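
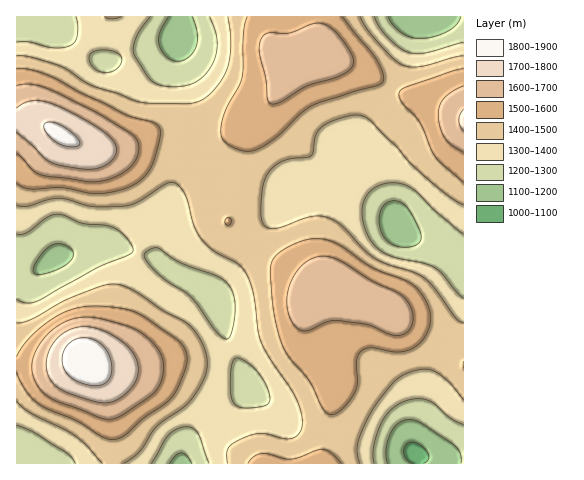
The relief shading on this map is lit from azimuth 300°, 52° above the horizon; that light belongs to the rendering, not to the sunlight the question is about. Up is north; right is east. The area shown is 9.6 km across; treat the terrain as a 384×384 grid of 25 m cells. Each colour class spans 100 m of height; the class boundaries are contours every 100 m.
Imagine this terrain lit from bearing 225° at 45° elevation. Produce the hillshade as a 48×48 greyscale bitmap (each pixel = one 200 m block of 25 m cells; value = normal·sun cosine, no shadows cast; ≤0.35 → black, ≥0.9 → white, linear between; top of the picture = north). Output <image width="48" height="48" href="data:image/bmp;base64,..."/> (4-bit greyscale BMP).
<image width="48" height="48" href="data:image/bmp;base64,Qk32BAAAAAAAAHYAAAAoAAAAMAAAADAAAAABAAQAAAAAAIAEAAATCwAAEwsAABAAAAAAAAAAAAAAABEREQAiIiIAMzMzAERERABVVVUAZmZmAHd3dwCIiIgAmZmZAKqqqgC7u7sAzMzMAN3d3QDu7u4A////AMu7zd7dy6mIm97ty6l2Znd2VVVEV5q83My8ze7ty6mHi97cuphlVoiHdmVVaKvN3czN3u7ty5iIm93LmYdlZ5mZiHZVeb3u3d3u7v/typmIq926iIdmeau6mYdmis7u3e7v///typmZq8upiId3m8zLqYd3m97t3e/////tyqqqqqqpiIiJrN3LqZiIm83d3f/////tuqqqmZmZiImbze3LqZiJq8zM3v////7cqpmZiImYiJm83u3LqZiJq7zN3v///u3LmZmId4iIiJvN7u27qYiJqrzN7u7u7ty5iIh3d4h3eaze7ty6qYiJq7zN3d3d3cuXd3d2d3dmib3u7ty6mIiau7vMzMvMzLl2VmZmZmZWis3u7cuqmZq8zLu7u6qqqpdURVVVVlVGi83e3cuqqqvN3LqqqamZh2QzNEREVURGm83d3cuqq7zd25iJmZh3ZUIiNEQ0RURXm8zd7curvMzdyod4h3d2VDIiNEQ0RVVYrMzd7su7zMzMqHZmdmZ2ZUNEVVREVlZ5vM3d7cu7zLu6l1VVVWZ3ZlVmZlRFZ3eKzN3d3Mu7u6mYdURERGeId2d3dlVWeIibzd3dzLqqqYd2VDMzRIiId3d3dmZ4iZq83d3cy6qph2VDMiIzRZmYiIiHd3eJmqvN3d3MuqmYZTIRARI1Z5mZmZmIiImaq7zd3dy7qph2QxAAASRXiaqaq7qpmaqqu83e3LuqmYdlMhAAE1aJq6qqvMu7u7qqvM3ty6mYiHdkMiESRomrvKqqvMzMzLqqvN3dypiIiHdlRDM0ebvMzLqrzNzMzLqqvN3cuYd3iHdmZVRGm83d3burzd3d3LqrzNy7qHd4iIiHd2VorN3d3cy83u7d3LqrzMuqmHd4iZmZiHd5ve7t3dzM3v7tzLqrzMupmId4maqqmYiaze7u7t3d7v7dy7qqvLupmZiImru6qZmr3u7u7t7u7u7cu6mZq7uqqqmJq7u6qZq83e7u3d7u7u3LqpiIq7u7u7qZq8uqmZq8zd3d3e7u7dy6mYd4mru7u7qqu7qpmZq7vM3d3e7u3LqYd3Z3mru7vLuqqqmYiaq7u83e7u7typh1VVZnmru7vMuqqpmZmqu7vM3u7u3bqGVDNEVnmqqrvMuqqZmZqrzMzN3u7sy5dUMiI0VniZmru7u6qZmqu7zMzN3d3amGQyIiI0Vmd4mau7u6qaq7u8zMzN3cu4dUIRESNFVWZniaq7u7qqq7u8zMzMy7qXZDIREjRWZlVniaqru7uqu7u7zLu6qpmGVCIiI0VndmZniaq7vLu7u7u7u6mYiIiFQyIjNGeIdmZ4mau8zMu7u7u6qYdmZ3d0MjNFV4mZdmeJmrvN3Mu7u7qZhlREVWZjMzRniaupdmeJq7zd3Lqquph2UyI0VVVURFaJq7updmeavM3d26maqYZUMRE0VVVWZ3iavMupd3ibzd3dypiJmGUyERI1VmZ4mZq7zMupiIms3e7cuYd4h1QyERJFZ4iaqqq8zMupmIms3u3cqHZ3dlMyISNGeImg=="/>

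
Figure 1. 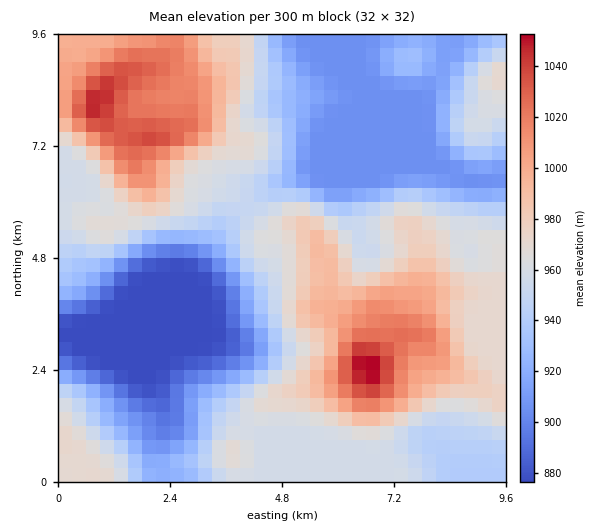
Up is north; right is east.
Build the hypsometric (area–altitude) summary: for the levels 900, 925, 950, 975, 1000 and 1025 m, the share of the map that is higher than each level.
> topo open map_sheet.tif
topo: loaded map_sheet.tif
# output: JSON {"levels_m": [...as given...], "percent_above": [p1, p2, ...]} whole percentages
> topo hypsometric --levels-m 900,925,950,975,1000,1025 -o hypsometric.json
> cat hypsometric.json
{"levels_m": [900, 925, 950, 975, 1000, 1025], "percent_above": [89, 70, 56, 27, 15, 5]}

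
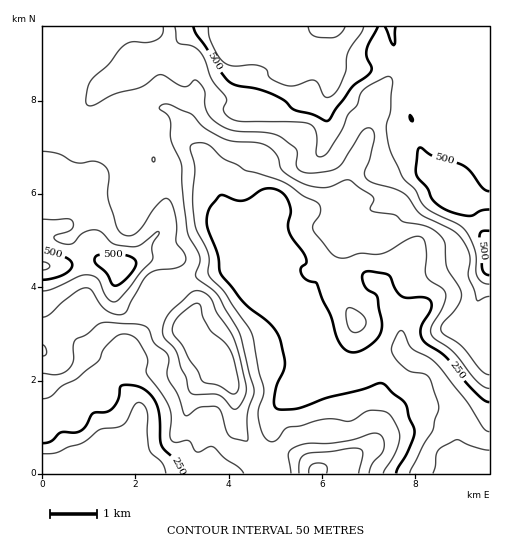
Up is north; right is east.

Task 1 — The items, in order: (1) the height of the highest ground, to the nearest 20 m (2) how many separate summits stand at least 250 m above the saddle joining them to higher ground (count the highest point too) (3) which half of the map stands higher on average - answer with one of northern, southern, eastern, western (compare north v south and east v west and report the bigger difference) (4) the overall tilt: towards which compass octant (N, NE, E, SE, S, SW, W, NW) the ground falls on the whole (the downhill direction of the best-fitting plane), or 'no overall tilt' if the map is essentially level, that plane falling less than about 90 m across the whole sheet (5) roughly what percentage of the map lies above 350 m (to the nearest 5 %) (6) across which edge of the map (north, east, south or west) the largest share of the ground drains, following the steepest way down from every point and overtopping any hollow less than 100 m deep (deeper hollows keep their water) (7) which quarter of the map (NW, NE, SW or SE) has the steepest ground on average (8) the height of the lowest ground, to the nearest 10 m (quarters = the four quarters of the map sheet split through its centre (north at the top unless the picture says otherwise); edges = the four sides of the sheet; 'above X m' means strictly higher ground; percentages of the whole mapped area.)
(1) About 620 m is the highest elevation on the sheet.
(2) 1 summit rises at least 250 m above its surroundings.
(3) The northern half stands higher on average than the southern half.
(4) The general tilt is down to the south (the land rises towards the north).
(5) Roughly 55 % of the ground is higher than 350 m.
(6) Most of the ground drains across the southern edge.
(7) The south-west quarter is the steepest part of the map.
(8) About 120 m is the lowest elevation on the sheet.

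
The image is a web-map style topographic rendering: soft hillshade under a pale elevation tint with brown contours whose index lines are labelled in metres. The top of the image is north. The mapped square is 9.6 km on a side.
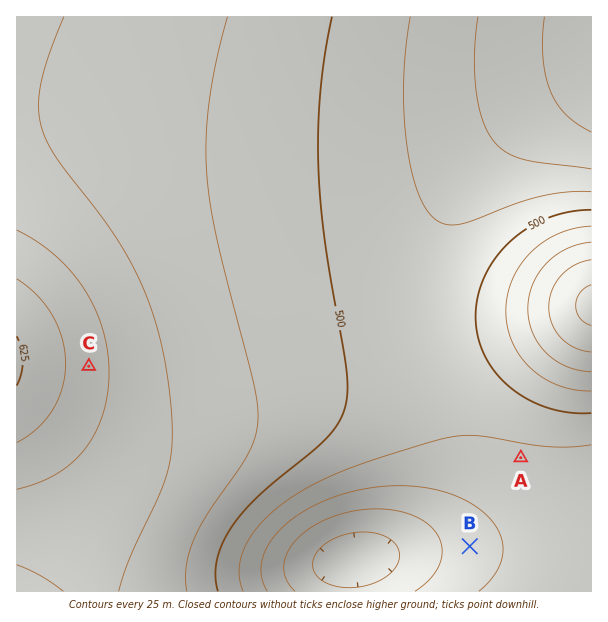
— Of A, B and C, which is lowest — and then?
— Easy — B A C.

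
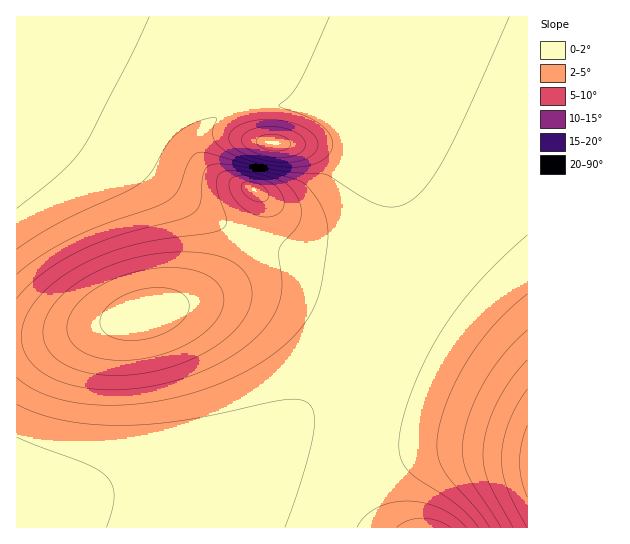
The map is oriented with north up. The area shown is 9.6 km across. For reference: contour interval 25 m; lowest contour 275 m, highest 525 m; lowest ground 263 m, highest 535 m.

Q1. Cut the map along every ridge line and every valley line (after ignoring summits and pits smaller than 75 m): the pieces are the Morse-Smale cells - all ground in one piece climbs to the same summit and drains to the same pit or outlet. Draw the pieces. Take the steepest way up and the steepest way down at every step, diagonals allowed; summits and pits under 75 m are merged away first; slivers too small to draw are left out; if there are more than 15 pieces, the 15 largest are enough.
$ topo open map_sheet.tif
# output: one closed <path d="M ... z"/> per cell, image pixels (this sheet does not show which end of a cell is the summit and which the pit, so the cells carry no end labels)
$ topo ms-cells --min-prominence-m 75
<path d="M155 16l-47 1 78 35 35 23 15 16 5 11 6 24 7 13-10-13-8-28-5-9-18-18-26-16-84-39-87 1 1 482 61-3 68-12 68-21 45-22 42-28 28-27 14-16 24-36 13-27 12-32 7-29-2-41-4-15-10-23-18-24-31-30-41-29-32-19-59-29z"/><path d="M527 16l-371 1 46 19 59 29 32 19 41 29 31 30 18 24 10 23 4 15 2 41-4 20-15 41-29 52-26 32-40 34-52 30-30 12-46 14-79 15-61 3 0 29 511-1z"/><path d="M199 60l-2 1 16 10 18 18 5 9 8 28 7 10-8-23-2-11-8-15-12-12z"/>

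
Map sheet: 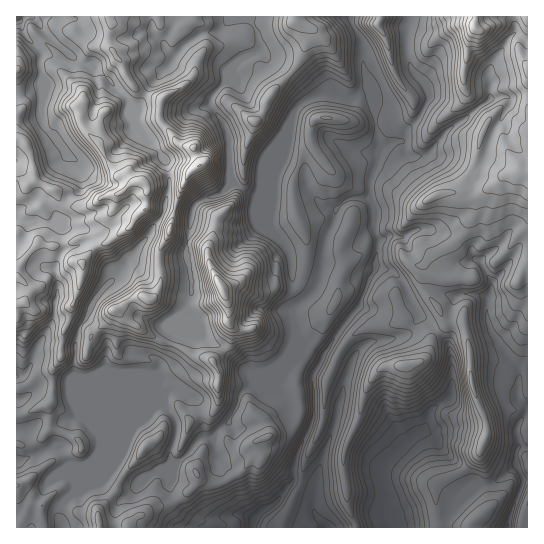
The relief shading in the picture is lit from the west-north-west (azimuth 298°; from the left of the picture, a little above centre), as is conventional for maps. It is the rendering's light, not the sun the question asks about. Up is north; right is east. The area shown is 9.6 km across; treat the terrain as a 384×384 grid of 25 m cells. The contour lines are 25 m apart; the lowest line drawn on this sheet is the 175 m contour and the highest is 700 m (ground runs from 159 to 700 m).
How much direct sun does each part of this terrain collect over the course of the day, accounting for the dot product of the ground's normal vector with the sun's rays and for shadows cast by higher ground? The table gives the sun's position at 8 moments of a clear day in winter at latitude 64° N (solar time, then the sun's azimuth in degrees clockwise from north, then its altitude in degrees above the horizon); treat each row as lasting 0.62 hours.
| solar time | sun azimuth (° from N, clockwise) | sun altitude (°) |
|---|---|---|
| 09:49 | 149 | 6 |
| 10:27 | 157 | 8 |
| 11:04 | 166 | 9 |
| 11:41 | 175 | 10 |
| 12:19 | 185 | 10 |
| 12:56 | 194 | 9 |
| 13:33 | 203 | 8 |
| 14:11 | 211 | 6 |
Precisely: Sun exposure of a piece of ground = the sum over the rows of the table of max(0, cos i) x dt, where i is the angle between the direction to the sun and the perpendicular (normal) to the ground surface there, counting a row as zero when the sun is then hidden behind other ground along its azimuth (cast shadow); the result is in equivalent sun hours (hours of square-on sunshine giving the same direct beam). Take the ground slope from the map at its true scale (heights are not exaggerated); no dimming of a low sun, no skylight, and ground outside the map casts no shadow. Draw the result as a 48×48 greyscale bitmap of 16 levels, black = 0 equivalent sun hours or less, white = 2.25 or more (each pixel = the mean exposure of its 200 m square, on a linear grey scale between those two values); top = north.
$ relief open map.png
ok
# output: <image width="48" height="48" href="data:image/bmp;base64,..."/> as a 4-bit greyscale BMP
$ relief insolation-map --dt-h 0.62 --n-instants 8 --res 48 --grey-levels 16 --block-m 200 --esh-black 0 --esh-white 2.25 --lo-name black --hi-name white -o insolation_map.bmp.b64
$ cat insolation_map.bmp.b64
<image width="48" height="48" href="data:image/bmp;base64,Qk32BAAAAAAAAHYAAAAoAAAAMAAAADAAAAABAAQAAAAAAIAEAAATCwAAEwsAABAAAAAAAAAAAAAAABEREQAiIiIAMzMzAERERABVVVUAZmZmAHd3dwCIiIgAmZmZAKqqqgC7u7sAzMzMAN3d3QDu7u4A////AFZVZ3VDNoiZdlM0MkZUWZg0VVVVQ0eZVWdmZTMxAkeZqYh5gRRleLZFVWZlQhJqRHU3UhAkEBNJy7uruiJmZ4Z1VXh1VCEWcnYiZDAEMRI0fN7s7KJGVmVEVnhlZUIBYiZ0NEQzhUNUdzWt/rhWVWM0VVQ0Z3hyIwBYVVVTfJVUQzNIm7dYZmREUxAAE7+nJkITWZVUKctlA0RmZ7pZdFZmVCAABayoZYd0RmVUM3l3QkZFdnp1lEmYdTIANTandCRqhCRVQRV1plMhJWayhCe5dlMjQzNlR4ZEISVVQgFFirREIROFVTSph3ZWZUQ0ZGmXZFVVQyAmJZpEQiRWVTN5ert1VGczZhJHRVVVRERCI2pjETRUVkR5rO21AnUTNYQkRVVVVVVEaLhiE0VUV1Rrze7aVpMjViZlVVVVVVVXmGdURVRDV2RL3d3aZ3M0VWRpt5ZVVVV3eHVUVVRHJXMlu6rLZ0REVYZG2vyMqHeJqmSqmFVYM3QhEiSJeEVUV5dURVmYZ63JMQW92oVWglcgAAAEeUQ0eMtUdkiZz/gxETrv+oVVlSdzAAAElzM1eMy1aTXN/EE1RI63qUVWeiJWUyEVlzNHd4z4WjS8c4hVVmdyAiRVaJESNFRHVERXh5dFenI1e/+mWst1FVVERZckVUSGMkVFdzV2NrMAJ1dlRIpol7l0I2lVVUdyMRRGh2RnZrYQAAN1V6RZZGRWM0RSI0lovN2HmTEVlocxAANVWFADdDNWQ0VSEZmGVVSUJjRWaGhkITQ0aBAANCRGVEZ0WqZVUxKZNCeIMBn6Q0ZkZRAAAiNWVVRmVjNVeHk1czRkQySv5iXIQiEAABRmVFVFMgQzV5ilZVISITRH/1OlEBMQATZ1ZEZEdmEDRoh4VjRFVWeFPdMkIkVRAkZkZTVUNJy4dnh3dld2iIZWJuUVIyZjIzRENDNEVFvbqXd4iIVYUjiqhVQ7YQA2MzREaGAVdSOKmHd4iWiGQQAUiHls+CAEQzRFiJl1UxACREV4mEUwAAAVRTRV/8EXVDNGeHVEIiAAAkNHiDQQABNhIAAif9Q2VEJGdTNVMiAAAEUzVVQhEllQAAE0IlVXdENHYiNEQxEQAkZEM4QjNrtSAAOZYQRHtkRHMjVlQzZSRUZEJTEja8QhACVQABNWzFRGRauVZUWINUVTRQE1ekIyElgQABNpvaVGvsuFVWRKgRNiRFM2p0OFRFQAACZ0J7YyVTITRHcjqjE0JBVDZFIURVUwESUwF6pAAAAURYgwKMMCJENDESEBeTOKVCEAE5uTAAI0WZMzSIYkdYVEQgAUkwADqGIRECm4Q2hEejFFZ2RUWKdWIABpQRAAJkMzIQSrq8VFlyR2ZXZmZyRCEBRoVkIAJWZDMiN73ZRWpkeXVIl2ZRFENZuURVMxFHd1RFVpu1VXlVaYZY62UwJUiFMyJEVnICNVVnh3hkVrpFRIiM77MgMnZEVodVhmhkM0VnqGUiO+Y0Q1qZisiCBDNFdlVWVUZUREVUViABNUd1RHZDMTiA=="/>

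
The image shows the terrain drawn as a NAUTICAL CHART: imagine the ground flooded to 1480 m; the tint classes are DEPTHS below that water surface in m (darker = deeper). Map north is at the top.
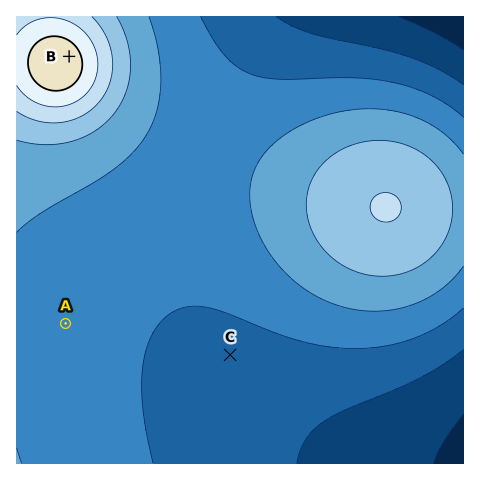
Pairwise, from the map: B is above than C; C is below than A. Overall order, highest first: B A C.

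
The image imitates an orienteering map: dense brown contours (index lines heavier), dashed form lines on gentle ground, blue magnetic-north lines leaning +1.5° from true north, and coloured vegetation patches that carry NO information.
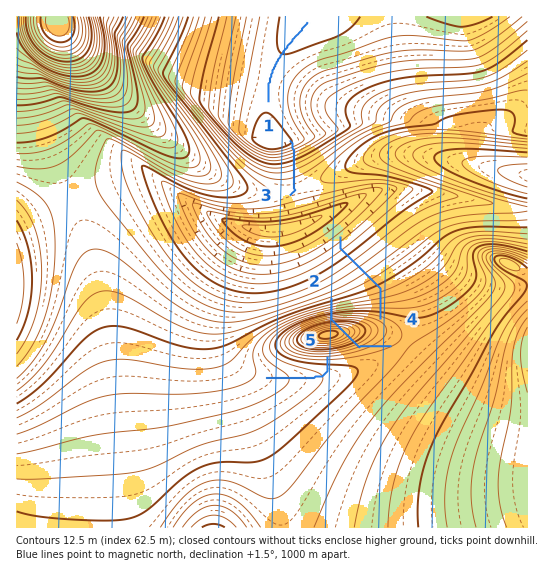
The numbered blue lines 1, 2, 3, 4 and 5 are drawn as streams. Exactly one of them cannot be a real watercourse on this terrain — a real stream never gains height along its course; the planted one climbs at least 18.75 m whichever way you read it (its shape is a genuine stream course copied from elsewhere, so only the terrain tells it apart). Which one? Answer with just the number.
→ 2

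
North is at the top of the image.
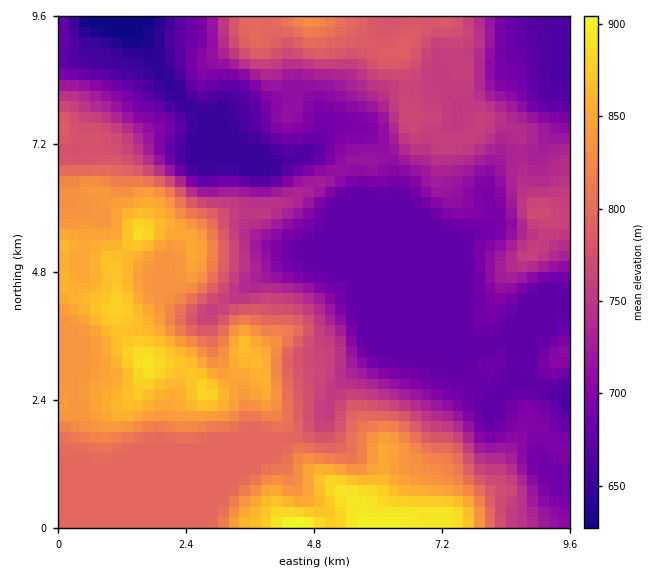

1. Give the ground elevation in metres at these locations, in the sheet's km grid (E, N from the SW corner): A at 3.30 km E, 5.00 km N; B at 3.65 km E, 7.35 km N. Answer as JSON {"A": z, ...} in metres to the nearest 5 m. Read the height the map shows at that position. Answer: {"A": 770, "B": 660}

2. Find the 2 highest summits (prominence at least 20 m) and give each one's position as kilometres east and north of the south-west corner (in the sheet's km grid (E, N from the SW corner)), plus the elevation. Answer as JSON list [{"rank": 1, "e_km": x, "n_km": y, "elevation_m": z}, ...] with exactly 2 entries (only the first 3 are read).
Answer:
[{"rank": 1, "e_km": 1.66, "n_km": 3.09, "elevation_m": 893}, {"rank": 2, "e_km": 1.54, "n_km": 5.54, "elevation_m": 890}]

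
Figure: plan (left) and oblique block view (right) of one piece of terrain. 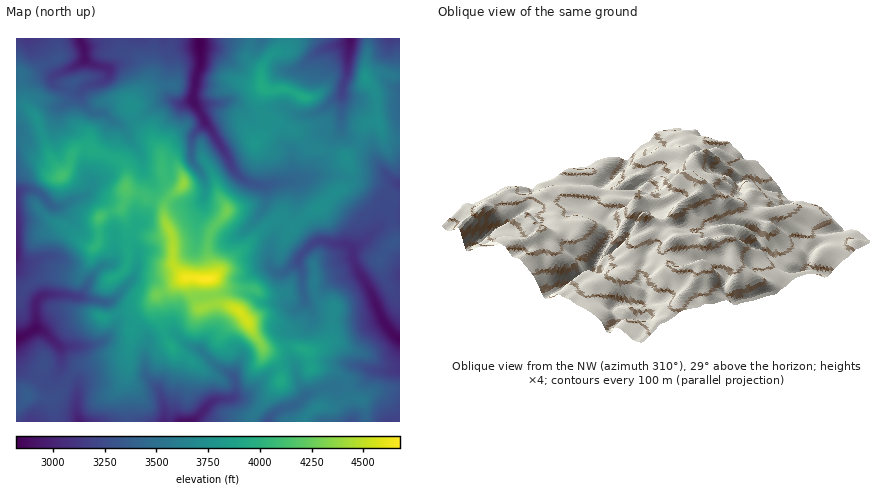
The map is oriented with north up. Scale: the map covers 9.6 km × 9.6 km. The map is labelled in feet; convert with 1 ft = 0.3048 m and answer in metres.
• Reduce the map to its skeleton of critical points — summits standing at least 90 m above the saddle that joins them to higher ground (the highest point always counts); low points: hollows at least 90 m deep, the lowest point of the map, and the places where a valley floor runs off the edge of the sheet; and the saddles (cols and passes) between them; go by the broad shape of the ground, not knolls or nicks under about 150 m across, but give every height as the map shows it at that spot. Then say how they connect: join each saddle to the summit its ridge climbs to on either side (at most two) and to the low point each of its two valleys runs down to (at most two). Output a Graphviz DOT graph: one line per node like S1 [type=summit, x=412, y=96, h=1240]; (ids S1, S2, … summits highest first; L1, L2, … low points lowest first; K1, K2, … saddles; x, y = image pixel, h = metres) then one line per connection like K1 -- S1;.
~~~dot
graph terrain {
  S1 [type=summit, x=206, y=280, h=1426];
  S2 [type=summit, x=262, y=86, h=1207];
  L1 [type=low, x=200, y=42, h=860];
  L2 [type=low, x=18, y=338, h=869];
  L3 [type=low, x=400, y=340, h=870];
  L4 [type=low, x=350, y=38, h=879];
  L5 [type=low, x=80, y=40, h=880];
  L6 [type=low, x=184, y=422, h=885];
  K1 [type=saddle, x=352, y=178, h=1115];
  K2 [type=saddle, x=328, y=152, h=1109];
  K3 [type=saddle, x=17, y=104, h=1100];
  K4 [type=saddle, x=128, y=420, h=1001];
  K1 -- S1;
  K1 -- L1;
  K1 -- L3;
  K2 -- S1;
  K2 -- S2;
  K2 -- L1;
  K2 -- L4;
  K3 -- S1;
  K3 -- L2;
  K3 -- L5;
  K4 -- S1;
  K4 -- L2;
  K4 -- L6;
}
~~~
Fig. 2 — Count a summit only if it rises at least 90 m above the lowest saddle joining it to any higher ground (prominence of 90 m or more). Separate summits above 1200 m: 2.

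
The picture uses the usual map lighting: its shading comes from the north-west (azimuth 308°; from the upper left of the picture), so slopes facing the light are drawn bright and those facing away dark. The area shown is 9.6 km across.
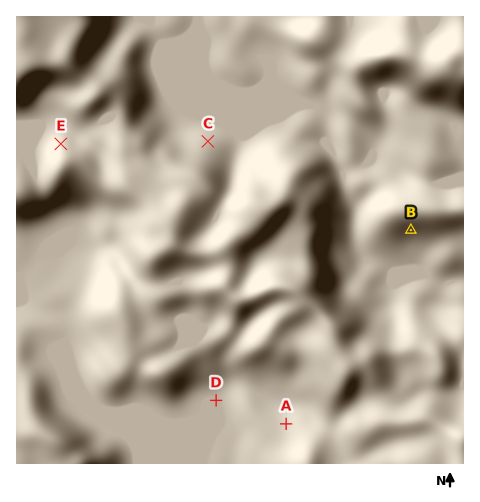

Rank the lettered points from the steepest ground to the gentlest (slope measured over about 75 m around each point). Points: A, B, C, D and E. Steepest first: B C E A D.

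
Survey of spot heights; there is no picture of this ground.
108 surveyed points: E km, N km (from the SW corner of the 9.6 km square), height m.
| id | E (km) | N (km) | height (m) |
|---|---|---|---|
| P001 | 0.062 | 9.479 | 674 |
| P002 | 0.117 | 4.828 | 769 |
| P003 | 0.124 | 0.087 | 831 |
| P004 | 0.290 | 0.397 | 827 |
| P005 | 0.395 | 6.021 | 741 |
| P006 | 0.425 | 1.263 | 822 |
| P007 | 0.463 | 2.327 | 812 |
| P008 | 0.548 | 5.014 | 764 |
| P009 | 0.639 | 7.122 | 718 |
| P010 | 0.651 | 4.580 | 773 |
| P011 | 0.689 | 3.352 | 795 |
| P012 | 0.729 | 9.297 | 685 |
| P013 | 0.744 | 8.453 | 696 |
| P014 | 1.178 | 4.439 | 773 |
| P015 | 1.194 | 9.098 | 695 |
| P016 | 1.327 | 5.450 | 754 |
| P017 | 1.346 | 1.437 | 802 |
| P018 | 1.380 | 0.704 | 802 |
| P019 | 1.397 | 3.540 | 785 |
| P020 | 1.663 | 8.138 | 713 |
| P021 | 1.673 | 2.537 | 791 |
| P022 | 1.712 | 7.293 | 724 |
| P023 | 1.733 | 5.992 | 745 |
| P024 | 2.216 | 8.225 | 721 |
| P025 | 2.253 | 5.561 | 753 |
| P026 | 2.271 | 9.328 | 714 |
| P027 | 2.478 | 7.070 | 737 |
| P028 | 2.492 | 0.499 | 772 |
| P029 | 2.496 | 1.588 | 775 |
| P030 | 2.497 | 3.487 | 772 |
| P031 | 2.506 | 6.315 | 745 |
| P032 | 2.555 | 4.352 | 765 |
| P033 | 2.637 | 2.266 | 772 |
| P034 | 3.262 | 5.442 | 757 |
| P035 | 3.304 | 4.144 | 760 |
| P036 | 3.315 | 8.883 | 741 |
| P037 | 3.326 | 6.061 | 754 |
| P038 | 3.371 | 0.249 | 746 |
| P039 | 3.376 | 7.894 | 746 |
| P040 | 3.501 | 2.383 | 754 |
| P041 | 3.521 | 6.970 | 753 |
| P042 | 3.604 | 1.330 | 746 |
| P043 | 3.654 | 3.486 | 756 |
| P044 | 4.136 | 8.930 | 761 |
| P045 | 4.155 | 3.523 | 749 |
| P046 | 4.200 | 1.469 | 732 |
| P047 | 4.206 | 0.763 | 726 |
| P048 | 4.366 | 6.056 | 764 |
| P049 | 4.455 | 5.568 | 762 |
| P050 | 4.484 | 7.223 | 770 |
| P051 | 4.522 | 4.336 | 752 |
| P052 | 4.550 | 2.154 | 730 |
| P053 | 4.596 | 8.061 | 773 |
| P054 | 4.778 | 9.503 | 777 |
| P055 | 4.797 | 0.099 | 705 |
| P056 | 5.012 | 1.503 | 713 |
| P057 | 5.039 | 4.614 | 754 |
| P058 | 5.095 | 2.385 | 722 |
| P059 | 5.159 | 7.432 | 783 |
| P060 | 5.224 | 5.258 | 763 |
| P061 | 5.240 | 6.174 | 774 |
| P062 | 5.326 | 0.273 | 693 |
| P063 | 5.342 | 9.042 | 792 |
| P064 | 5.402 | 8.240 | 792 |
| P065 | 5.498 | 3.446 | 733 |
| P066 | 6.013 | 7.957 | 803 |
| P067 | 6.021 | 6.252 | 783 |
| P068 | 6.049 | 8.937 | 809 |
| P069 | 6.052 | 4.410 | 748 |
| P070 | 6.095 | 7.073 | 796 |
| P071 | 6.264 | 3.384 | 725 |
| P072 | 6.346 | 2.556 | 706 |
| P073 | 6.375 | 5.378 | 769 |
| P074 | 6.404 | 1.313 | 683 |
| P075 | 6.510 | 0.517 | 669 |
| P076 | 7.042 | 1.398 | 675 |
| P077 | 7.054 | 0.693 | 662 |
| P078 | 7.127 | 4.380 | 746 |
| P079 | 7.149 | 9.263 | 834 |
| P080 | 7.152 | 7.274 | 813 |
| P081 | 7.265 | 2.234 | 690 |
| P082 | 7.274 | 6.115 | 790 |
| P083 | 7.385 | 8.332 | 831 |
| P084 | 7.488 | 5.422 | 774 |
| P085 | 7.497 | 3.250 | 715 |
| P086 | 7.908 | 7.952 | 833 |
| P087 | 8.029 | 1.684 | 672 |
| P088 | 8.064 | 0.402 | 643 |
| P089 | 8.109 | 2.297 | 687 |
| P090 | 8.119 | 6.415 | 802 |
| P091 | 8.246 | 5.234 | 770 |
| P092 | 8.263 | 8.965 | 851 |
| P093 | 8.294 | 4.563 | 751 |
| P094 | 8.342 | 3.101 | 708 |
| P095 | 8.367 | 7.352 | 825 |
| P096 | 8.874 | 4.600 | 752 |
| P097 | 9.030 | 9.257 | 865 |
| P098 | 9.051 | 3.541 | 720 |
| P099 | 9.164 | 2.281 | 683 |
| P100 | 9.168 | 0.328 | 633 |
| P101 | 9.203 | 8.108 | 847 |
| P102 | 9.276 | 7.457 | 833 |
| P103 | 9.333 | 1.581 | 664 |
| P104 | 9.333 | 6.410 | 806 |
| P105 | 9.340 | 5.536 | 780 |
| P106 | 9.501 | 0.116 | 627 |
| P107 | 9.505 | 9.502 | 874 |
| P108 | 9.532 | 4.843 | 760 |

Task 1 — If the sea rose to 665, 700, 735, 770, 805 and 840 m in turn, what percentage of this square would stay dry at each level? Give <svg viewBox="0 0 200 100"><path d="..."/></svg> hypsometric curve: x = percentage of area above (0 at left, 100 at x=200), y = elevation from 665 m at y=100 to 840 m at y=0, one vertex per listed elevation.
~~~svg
<svg viewBox="0 0 200 100"><path d="M191 100l-19-20-35-20-65-20-43-20-22-20"/></svg>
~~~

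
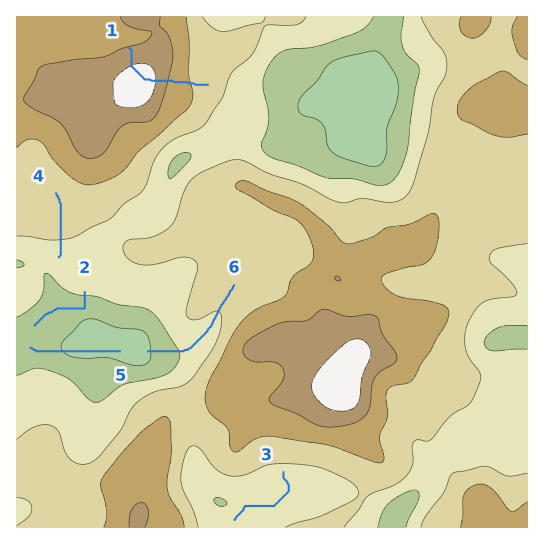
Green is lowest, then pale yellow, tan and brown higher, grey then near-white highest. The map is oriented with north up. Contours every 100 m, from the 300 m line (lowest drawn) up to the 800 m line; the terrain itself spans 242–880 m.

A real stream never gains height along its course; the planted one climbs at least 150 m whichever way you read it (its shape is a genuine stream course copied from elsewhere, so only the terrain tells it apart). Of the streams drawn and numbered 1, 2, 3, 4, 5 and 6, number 1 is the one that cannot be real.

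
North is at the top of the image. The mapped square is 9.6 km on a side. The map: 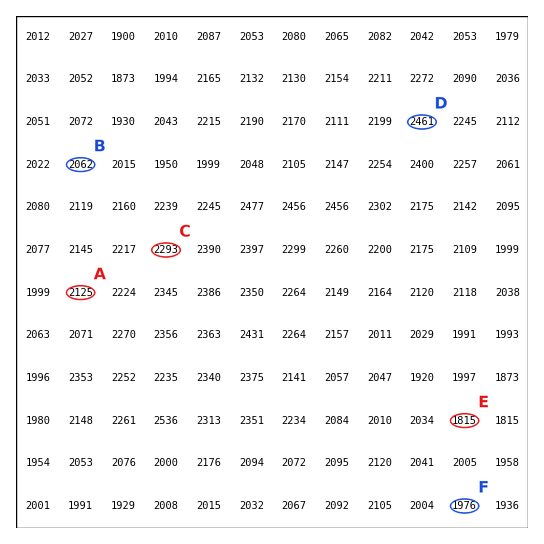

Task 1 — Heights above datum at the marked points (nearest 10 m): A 2120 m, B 2060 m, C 2290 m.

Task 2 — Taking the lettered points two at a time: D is higher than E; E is lower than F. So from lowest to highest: E F D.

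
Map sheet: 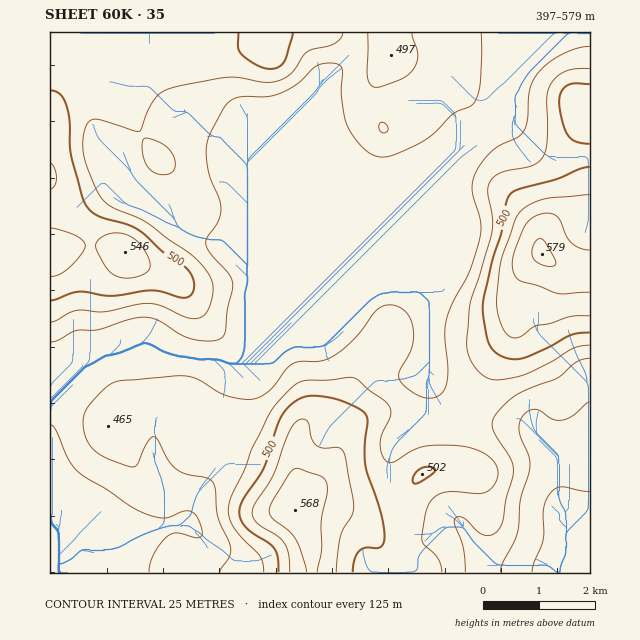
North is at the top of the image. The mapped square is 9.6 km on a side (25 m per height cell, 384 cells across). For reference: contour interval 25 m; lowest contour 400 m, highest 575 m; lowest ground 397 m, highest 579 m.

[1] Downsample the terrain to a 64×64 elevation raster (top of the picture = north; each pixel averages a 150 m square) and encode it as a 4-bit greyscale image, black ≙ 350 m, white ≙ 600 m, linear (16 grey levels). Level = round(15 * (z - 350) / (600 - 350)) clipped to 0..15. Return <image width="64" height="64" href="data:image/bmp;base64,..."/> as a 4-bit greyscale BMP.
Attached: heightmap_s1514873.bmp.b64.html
<image width="64" height="64" href="data:image/bmp;base64,Qk12CAAAAAAAAHYAAAAoAAAAQAAAAEAAAAABAAQAAAAAAAAIAAATCwAAEwsAABAAAAAAAAAAAAAAABEREQAiIiIAMzMzAERERABVVVUAZmZmAHd3dwCIiIgAmZmZAKqqqgC7u7sAzMzMAN3d3QDu7u4A////ADMzMzNERFVmZmZmd3iJvMzLqZmZiIiId2ZlVEMzMzMzMzMzM0REVWZmVmZneIq8zMupmZmIiIh3ZmVVRDMzMzMzMzMzRERVVVVVZneImrzMy6mZmZiIh3dmZlVEMzMzMzMzMzNEREVVVVVWeImavMzLqpmZmIh3dmZmZVRDMzMzMzMzNERERFVEVWeImqvM3MuqqZmYiHd2ZmZmVEMzMzMzMzRERERERERVZ4mrvM3cy7qqmZiId3ZmZmZVQzMzMzM0REREREVERVZ4mrvN3dzLu6qZmIh3ZmZmZlVDMzMzNERERERVVVVVVniavM3d3Mu7qpmYiId2Znd2VUMzMzNERERERVVVVVVWeJq7zd3dzLuqmZmYh3d3d3ZlQzMzM0REREVVVVVVVWZ3iavM3dzMu6qZiZmIh3iHd2VDMzMzREREVVZmZlZmZmeImrzNzMy7qZiJmZiIiIiHZUQzMzNERFVVZmZmZmZmZ3iavMzMzLqpmIiZmZmZmIdlVDMzM0RFVVZmZmZmZmZneImrzMy7uqmIiImZmZmYh2VUQzMzRFVWZmZmZmZ3d3d3iau8u7u6qYh4iJmZmIh3ZVREM0REVWZmZmZmZ3d3d3eJmru7u7qph3d4iIiIh3ZlREREREVVZnd2ZmZnd3d3d4iau7qqqqmHd3d3d3d3ZlVERERERVZnd3ZmZmd3d3d3eJq7uqqqqYd3d3d3d3ZmVURERERVVmd3dmZmZ3d3d3d4mqu6qqqpiHd3d3ZmZmZVRERERFVWZ3d2ZmZmd3d3d3eJqqqqqpmId3ZmZmZmZlVERVVEVVZmd3ZmZmZmZmZmZ4iaqqqZmYh3dmZmZmZmZVVVVVRVVWZndmZmZmZmZmZmeImZmZmIh3dmZmZnd3ZmVVVVVVVVVmZmZmZmZmZmZmZniJmIiIh3dmZmZmd3d3ZmVVVVVVVVZmZmZmZmZmVVVWZ4iIiIh3dmZmZmZ3d3d3ZmZVVVVVVWZmZmZmZlVVVVVnd3d3d3d2ZmZmZ3eIiId3ZmVVVVVVVVVVVVVVVVVVVWZmZnd3d3ZmZmZneIiIiId3ZlVVVVVVVVVVVVVVVVVVVmZmZnd3d2ZmZmd4iZmZmId2ZVVVVVVVVVVVVmZVVVVVVVVmZ3d3dmZmZ4iZmqqZmId2ZlVVVVVVVWZmZmVVVVVVVVVmd3d2ZmZniJmqqqqZmIdmZmZVVVVWZndmZVVVVVVVVVZnd3ZmZmeImqu6qqqZl3dmZmZlVmZ3d3ZlVVVVVVVVVWd3dmZmZ3iau7u7qqqoh3d3d2Zmd3iHdmVVVVVVVVVVZndmZmZneJq7u7u7u7mIiIiId3eIiIh2ZVVVVVVVVVVWZmZVVmd4mru7u7u7uZmZmZmIiImZmHdlVVVVVVVVVVVWVVVVZniau7u7zMzKmZmZqpmZmZmYd2ZVVVVVVVVVVVVVVVVWeJq7zMzMzMqqqqqqqqqqqZh3ZlVVVVVVVVVVVVVVVVZnmrzMzN3d26qqqru7qqqpiHZlVVVVVVVVVVVVVVVVVWeKvM3d3d3bu6qru7u6qZmHZlVVVVVVVVVVVVVVVVVVZ4m83d7t3du7uqu8y7qZiHZlVVVVVVVVVVVVVVVVVVVWeazd7u3dy7u6u7y7qZiHdmVVVVVVVVVVVVVVVVVVVVZ4q83u3czLu7qru7qYh3dmZVVVVVVVVVVVVVVVVVVVVnibzd3czLu6qqqqqYh3d3ZlVVVVVVVVVVVVVVVVVVVWaJq83dzLuqqqqZmYd3d3d2ZVVVVVVVVVVVVVVVVVVVZomrzdzMu6qqmZiHd3d3d3ZlVVVVVVVVVVVVVVVVVVVniaq8zMu7qqmYh3d3d3d3dmVVVVVVVVVVVVVVVVVVVWeJmqu7u7uqqZh3d3d3d3d2ZVVVVVVVVVVVVVVVVVVWZ4mZqqqru6qph3d3d3d3d2ZlVVVVVVVVVVVVVVVVVVZniJmZmqqquqmHd3d3d3d3ZlVVVVVVVVVVVVVVVVVVVmeIiImZmZq6mYd3d3eIh3dmVVVVVVVVVVVVVVVVVVVVZ3eIiImZmaqYd3d3eIiHd2ZVVVVVVVVVVVVWVVVVVVVmd3d3iJmZqph3d3d4iId3ZVVVVVVVVVVVVmZmZVVVVWZmZ3d4iZmqmHd3d3iId3ZmVVVVVVVVVVVmd3ZmZVVVZmZmZ3iJmaqYd3d3d3d3dmZVVVVVVVVVVmd3d3ZmZmZmZmZneJmZqph3d3iHd3d3ZlVVVVVVVVVmZ3h3d2ZmZmZmZmZ4mZqqmIeIiId3d3dmZVVVVVVVVWZ3d3d3ZmZmZmZmZniZqqmYiIiIiHd3d3ZmVVVVVVVWZnd3d3dmZmZmZmZmeJqqqZiIiIiId3d3dmZlVVVVVVZmd3d3d2ZmZmZmZmZ4mqqZmIiIiIiHd3d3ZmZmZlVVVmZ3d3d3ZmZmZmZmZniaqpmIiIiIiIiHd3d3d3d3ZlVWZneHd3d2ZmZmZmZmeJmZiIiIiIiIiIiIiHd4iIh2ZVZmd4iId3ZmZmZmZmZ3iJiIiIiIiIiIiIiIiIiZmYdmZmZ3iIiHd2ZmZmZmZmd4iIiIiIiIiIiJmZmZmZmZiHZmZneJmId3dmZmZmZmZmd3iIiIiIiIiImZmZmZqqmYd3d3d4mZiHd3dmZmZmZmZmaIiIiIiIiIiZmZmZmqqpiIh3d3iJiHd3d2ZmZmZmZmZoiIiIiIiIiIiIiZmaqqmYiIh3eIiId3d3ZmZmZmZmZm"/>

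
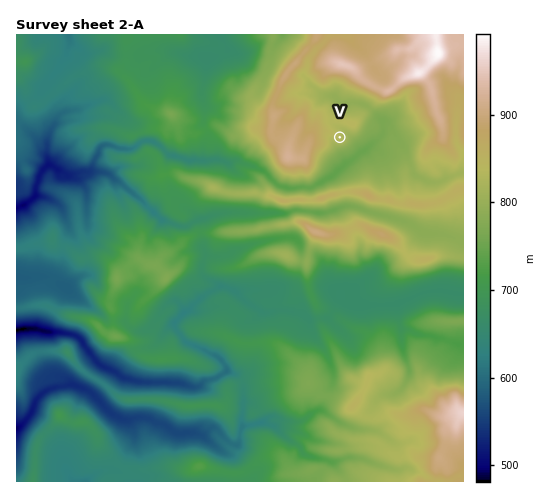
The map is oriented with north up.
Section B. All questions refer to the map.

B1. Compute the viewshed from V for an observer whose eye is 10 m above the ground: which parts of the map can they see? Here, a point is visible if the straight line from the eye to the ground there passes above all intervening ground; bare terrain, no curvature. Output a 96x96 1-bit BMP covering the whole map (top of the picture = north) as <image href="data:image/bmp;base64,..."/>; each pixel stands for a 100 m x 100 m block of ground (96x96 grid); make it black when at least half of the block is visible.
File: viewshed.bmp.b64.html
<image width="96" height="96" href="data:image/bmp;base64,Qk2+BAAAAAAAAD4AAAAoAAAAYAAAAGAAAAABAAEAAAAAAIAEAAATCwAAEwsAAAIAAAAAAAAA////AAAAAAAAAAAAAAAAAAAAAAAAAAAAAAAAAAAAAAAAAAAAAAAAAAAAAAAAAAAAAAAAAAAAAAAAAAAAAAAAAAAAAAAAAAAAAAAAAAAAAAAAAAAAAAAAAAAAAAAAAAAAAAAAAAAAAAAAAAAAAAAAAAAAAAAAAAAAAAAAAAAAAAAAAAAAAAAAAAAAAAAAAAAAAAAAAAAAAAAAAAAAAAAAAAAAAAAAAAAAAAAAAAAAAAAAAAAAAAAAAAAAAAAAAAAAAAAAAAAAAAAAAAAAAAAAAAAAAAAAAAAAAAAAAAAAAAAAAAAAAAAAAAAAAAAAAAAAAAAAAAAAAAAAAAAAAAAAAAAAAAAAAAAAAAAAAAAAAAAAAAAAAAAAAAAAAAAAAAAAAAAAAAAAAAAAAAAAAAAAAAAAAAAAAAAAAAAAAAAAAAAAAAAAAAAAAAAAAAAAAAAAAAAAAAAAAAAAAAAAAAAAAAAAAAAAAAAAAAAAAAAAAAAAAAAAAAAAAAAAAAAAAAAAAAAAAAAAAAAAAAAAAAAAAAAAAAAAAAAAAAAAAAAAAAAAAAAAAAAAAAAAAAAAAAAAAAAAAAAAAAAAAAAAAAAAAAAAAAAAAAAAAAAAAAAAAAAAAAAAAAAAAAAAAAAAAAAAAAAAAAAAAAAAAAAAAAAAAAAAAAAAAAAAAAAAAAAAAAAAAAAAAAAAAAAAAAAAAAAAAAAAAAAAAAAAAAAAAAAAAAAAAAAAAAAAAAAAAAAAAAAAAAAAAAAAAAAAAAAAAAAAAAAAAAAAAAAAAAAAAAAAAAAAAAAAAAAAAAAAAAAAAAAAAAAAAAAAAAAAAAAAAAAAAAAAAAAAAAAAAAAAAAAAAAAAAAAAAAAAAAAAAP4AAAAAAAAAAAAAA4QQAAAAAAAAAAAABgAAAAAAAAAAAAAAAAAAAAAAAAAAAAAAAAAAAAAAAAAAAAAAAAAAAAAAAAAAAAAAAAAAH4AAAAAAAAAAPwAD//AAAAAAAAAAD/gf//gAAAAAAAAAAf////4AAAAAAAAAAP////8AAAAAAAAAAH///8cAAAAAAAAAAD//88AAAAAAAAAAAf//98AAAAAAAAAAAf///4AAAAAAAAAAA////wAAAAAAAAAAA/3//wAAAAAAAAAAA/j//wAAAAAAAAAAA/j//4gAAAAAAAAAAfD///AAAAAAAAAAAf////AAAAAAAAAAAP////AAAAAAAAAAAP+P//AAAAAAAAAAAP+H/+AAAAAAAAAABHwB/+AAAAAAAAAABGAA/+AAAAAAAAAAACAAf8AAAAAAAAAAAAAAf8AAAAAAAAAAAAAD/8AAAAAAAAAAAAAP/4AAAAAAAAAAAAB/n4AAAAAAAAAAAHP4H4AAAAAAAAAAef/wH4AAAAAAAAAAf//AHwAAAAAAAAAAP7+ABAAAAAAAAAAAPP8AAAAAAAAAAAAAHHwAAAAAAAAAAAAADAAAAAAAAAAAAAAABAAAAAAAAAAAAAAAAAAAAAAAAAAAAAAAAAAAAAAAAAAAAAAAAAAAAAAAAAAAAAAAAAAAAAA="/>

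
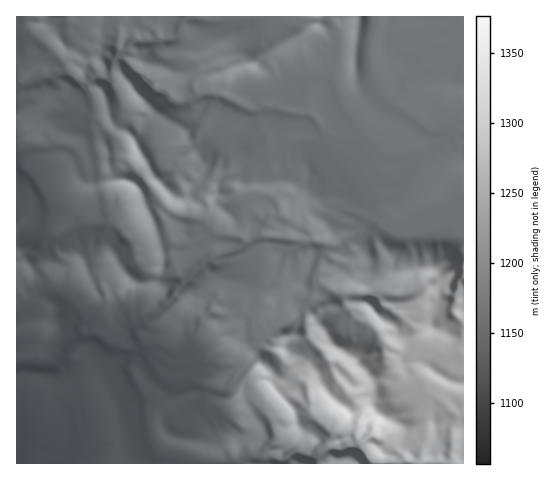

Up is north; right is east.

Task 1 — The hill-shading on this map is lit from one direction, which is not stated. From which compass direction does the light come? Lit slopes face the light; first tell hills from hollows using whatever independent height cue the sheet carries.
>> SW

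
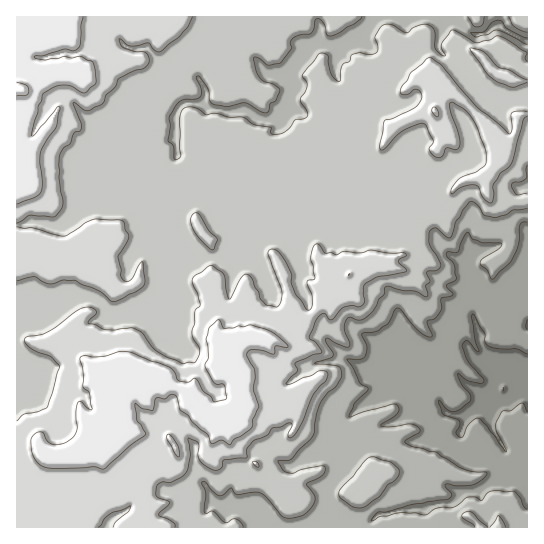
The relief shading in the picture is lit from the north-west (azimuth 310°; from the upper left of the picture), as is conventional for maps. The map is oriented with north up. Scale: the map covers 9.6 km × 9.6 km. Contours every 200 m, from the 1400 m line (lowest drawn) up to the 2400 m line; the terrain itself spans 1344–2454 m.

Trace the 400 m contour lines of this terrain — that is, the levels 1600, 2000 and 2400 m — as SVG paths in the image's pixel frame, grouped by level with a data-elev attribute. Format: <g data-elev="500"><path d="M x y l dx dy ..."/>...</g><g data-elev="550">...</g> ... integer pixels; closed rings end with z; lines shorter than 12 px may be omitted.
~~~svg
<g data-elev="1600"><path d="M527 509l-4-3-2-7-6-7-18-2-9 3-6 7-7-3-8 0-13 10-17 1-11 7-24-3-21 4-10 5 5-7 3-2 7 0 25-7 38-6 3-5-6-7 0-3 11 2 16-1 9-6 5-6-21-3-8-3-21-15-24-5-7-4-1-2 15-10-1-3-5-3-7-1-18 3-8-1 0-1 17-12 1-6-4-3-46 13 5-14 14-14-8-6-6-14-7-10 12 1 6-3 2-11-5-12 16-3 9-7 10-16 4 1 18 23 7 4 6 1-5-16 8-3 5-7 2-4-1-9 12-3-1-2-6-7 9-5 2-3-3-13-7-8 0-4 11-1 3-10 6-10 6 7 8 3 20 1 0 3-2 3-16 9-3 4 1 3 6 5 3 7 3 2 18-18 8-18 1-18 2-3 5 0"/><path d="M527 44l-29-14-4 0-7 5-10 2-7-4 13-1 10-10 6-2 3 1 7 8 18 9"/></g><g data-elev="2000"><path d="M98 527l3-2 4-7 5-4 13-5 7-3-1 5-13 11-2 5"/><path d="M175 527l0-2-2-3-14-7 0-2 9-7 2-4-13-5-1-3 0-7 5-4 10-1 11-5 4-4 4-18-2-17 10 5 0 12 3 7 8 6 6 2 7-3 1-6 2-1 21-2 1-9 5-7 15-7 6-7 8-1 6-4 4 0 1 3-4 9 2 3 3-1 9-14 11-28 7-9 6-5 2-6-2-4-7 0-28 13-4 1-1-2 11-12-2-8 18-8 9-2-5-10-8-5 8-19 6-6 8 7 12-13 8-2 7 2 4-2 3-4-2-7 2-10 13-7 28-6 0-2-7-6-1-2 8-5 0-2-3-1-14 0-18-3-10 3-18-2-8 4-4-2-6 0-6-8-4-1-2 4-2 10 4 20-8 4 5 15 0 9-3 4-3-1-11-15-4-11 1-8-2-4-6-12-9-9-5 0-2 3 14 38-1 11-4 5-11-2-5-6-9-20-6-5-5 4-10 19-2 2-5-25-11-8-4 0-14 9-3 4 8 26-5 5 0 13-3 8 1 7 7 12-2 7-4 6-12 1-18-9-12-8-10-14-8-5-28 2-11-5-6-1 0-3 7-7 0-3-6-4-9 2-32 22-7 3-15 3-2 2 1 4 3 4 8 5 14 5 9 10-13 40-9 5-15 2-6 7"/><path d="M258 467l1-1-1-3-5-1 1 3z"/><path d="M17 281l17-4 15 7 14-4 12 0 7 5 18 6 10 9 4 2 25-12 4-4 2-5-3-20-12 20-5 0-4-4 0-8-3-12 11-20-4-7-1-7-2-2-28-2-8 3-12 9-11 5-30-8-8 0-8-1"/><path d="M210 249l4 0 3-10-8-9-10-16-4-1-4 5 1 9 6 10z"/><path d="M17 223l13-8 24 2 8-9 1-7-4-23 1-23 3-7 7-5 4-10 5-2 3-4-9-24 2 0 8 7 4 1 14-6 3-3 2-7 10-9 3-8 16-8 8-1 6-6 0-5-3-5-12-2-11-3-2-3-2-6 11 7 19-3 5 7 5 2 20-15 8-10 5-10"/><path d="M527 112l-9-1-6 2-1 2 1 14-1 4-2 1-9-9-24-19-35-41-10-7-2 0-18 15-11 17 1 3 4 2 4-1 5-5 4 1 4 5-1 6-8 8-20 10-8 1-5 27 1 3 2 0 19-19 20-8 4 2 7 14 0 4-4 6 5 7 4 2 4-1 3-8 2-1 8 2 3-1 2-4 0-7-11-32 1-3 3-1 13 9 8 10 11 28 1 12-1 5-8 5-19 8-7 10 0 5 11-7 13-2 4 2 4 11 4 4 4 1 3-8-1-10 8-12 8-6 3-4 11-42 4-5"/><path d="M527 80l-17-10-12-3-16-16-12-3 16 25 11 9 16 5 14-5"/></g><g data-elev="2400"><path d="M17 96l9-1 3-4-2-5-10-4"/></g>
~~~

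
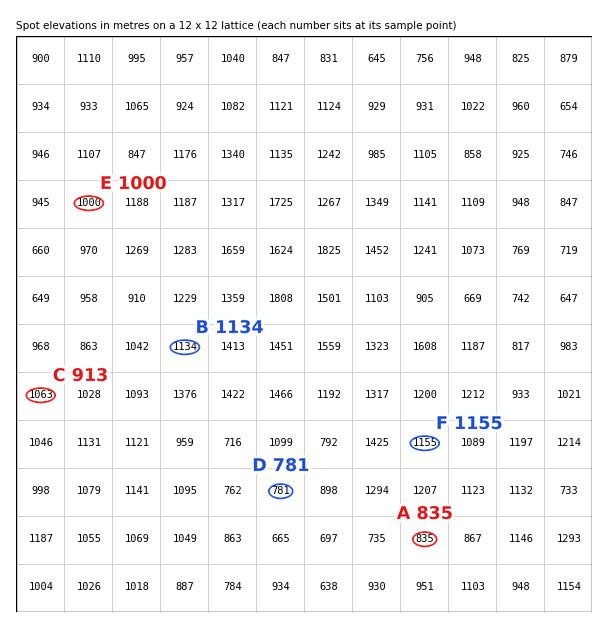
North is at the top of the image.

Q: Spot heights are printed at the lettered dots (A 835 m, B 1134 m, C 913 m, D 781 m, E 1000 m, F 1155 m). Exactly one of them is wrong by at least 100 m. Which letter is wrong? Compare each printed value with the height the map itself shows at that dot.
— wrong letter C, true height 1063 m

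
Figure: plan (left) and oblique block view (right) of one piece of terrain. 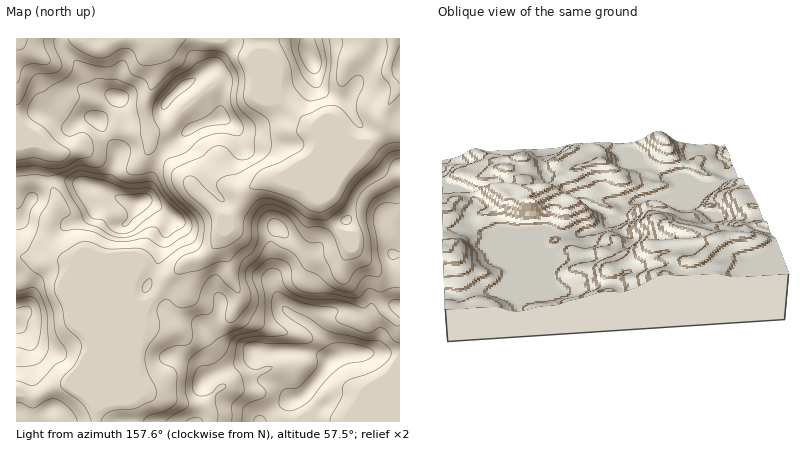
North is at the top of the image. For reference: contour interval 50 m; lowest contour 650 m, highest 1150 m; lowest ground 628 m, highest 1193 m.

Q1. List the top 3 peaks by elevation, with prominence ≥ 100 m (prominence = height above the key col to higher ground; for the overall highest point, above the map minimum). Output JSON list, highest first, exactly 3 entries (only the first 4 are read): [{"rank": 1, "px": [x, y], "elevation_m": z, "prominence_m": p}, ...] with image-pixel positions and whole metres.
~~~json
[{"rank": 1, "px": [330, 360], "elevation_m": 1193, "prominence_m": 565}, {"rank": 2, "px": [138, 202], "elevation_m": 1088, "prominence_m": 241}, {"rank": 3, "px": [310, 58], "elevation_m": 892, "prominence_m": 159}]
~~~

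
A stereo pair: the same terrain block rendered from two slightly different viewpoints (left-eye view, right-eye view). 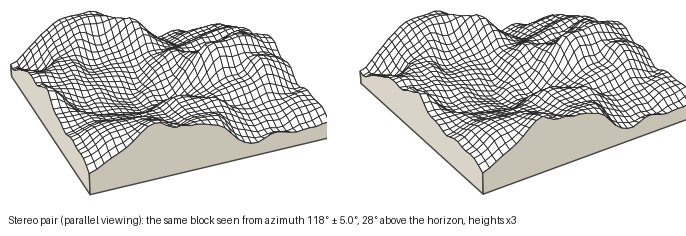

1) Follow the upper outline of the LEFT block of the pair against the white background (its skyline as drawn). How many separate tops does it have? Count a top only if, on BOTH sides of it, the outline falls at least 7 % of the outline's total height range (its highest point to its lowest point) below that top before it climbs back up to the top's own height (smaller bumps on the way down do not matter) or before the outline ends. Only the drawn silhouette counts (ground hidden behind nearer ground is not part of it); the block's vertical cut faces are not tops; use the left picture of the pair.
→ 2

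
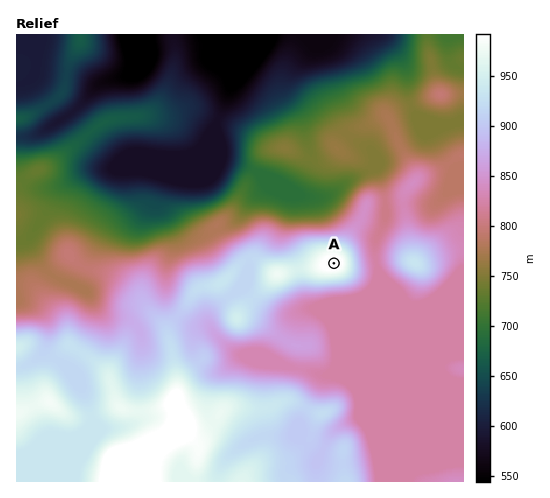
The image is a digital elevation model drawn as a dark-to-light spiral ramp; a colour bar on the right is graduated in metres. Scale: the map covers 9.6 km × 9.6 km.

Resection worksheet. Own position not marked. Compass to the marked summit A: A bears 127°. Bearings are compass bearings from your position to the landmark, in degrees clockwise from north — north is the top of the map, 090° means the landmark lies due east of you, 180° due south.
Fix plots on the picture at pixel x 270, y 215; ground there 757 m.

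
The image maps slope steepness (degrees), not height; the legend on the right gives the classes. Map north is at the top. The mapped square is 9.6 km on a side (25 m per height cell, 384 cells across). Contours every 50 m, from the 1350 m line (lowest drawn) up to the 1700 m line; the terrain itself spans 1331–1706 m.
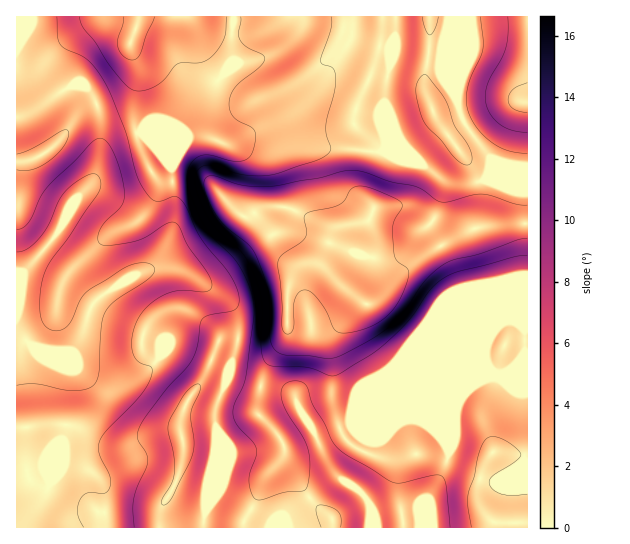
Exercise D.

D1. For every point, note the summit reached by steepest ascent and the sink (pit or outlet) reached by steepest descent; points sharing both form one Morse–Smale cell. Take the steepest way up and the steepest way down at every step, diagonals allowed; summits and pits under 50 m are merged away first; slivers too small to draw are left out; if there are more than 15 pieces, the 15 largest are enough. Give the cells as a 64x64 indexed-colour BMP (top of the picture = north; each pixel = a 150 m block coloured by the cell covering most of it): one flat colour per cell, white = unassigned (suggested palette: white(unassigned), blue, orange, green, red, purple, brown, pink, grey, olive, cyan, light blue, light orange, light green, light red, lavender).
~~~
<image width="64" height="64" href="data:image/bmp;base64,Qk12CAAAAAAAAHYAAAAoAAAAQAAAAEAAAAABAAQAAAAAAAAIAAATCwAAEwsAABAAAAAAAAAA////ALR3HwAOf/8ALKAsACgn1gC9Z5QAS1aMAMJ34wB/f38AIr28AM++FwDox64AeLv/AIrfmACWmP8A1bDFABEREREREREREREREREREREREREREREREREVVVVVVVVVERERERERERERERERERERERERERERERERERVVVVVVVVURERERERERERERERERERERERERERERERERFVVVVVVVVREREREREREREREREREREREREREREREREREVVVVVVVVVERERERERERERERERERERERERERERERERERFVVVVVVVURERERERERERERERERERERERERERERERERERVVVVVVVRERERERERERERERERERERERERERERERERERFVVVVVVVERERERERERERERERERERERERERERERERERERVVVVVVURERERERERERERERERERERERERERERERERERFVVVVVVREREREREREREREREREREREREREREREREREREVVVVVVVERERERERERERERERERERERERERERERERERERVVVVVVURERERERERERERERERERERERERERERERERERJVVVVVVRERERERERERERERERERERERERIiIRERERERIlVVVVVVERERERERERERERERERERERERIiIiIiIiISIiVVVVVVUREREREREREREREREREREREREiIiIiIiIiIiIlVVVVVREREREREREREREREREREREREiIiIiIiIiIiIiVVVVVVERERERERERERERERERERERESIiIiIiIiIiIiIlVVVVURERERERERERERERERERERIiIiIiIiIiIiIiIiJVVVVRERERERERERERERERERIiIiIiIiIiIiIiIiIiImVVZmERERERERERERERERERIiIiIiIiIiIiIiIiIiIiZmZmYREREREREREREREREREiIiIiIiIiIiIiIiIiIiImZmZhERERERERERERERERESIiIiIiIiIiIiIiIiIiIiZmZmEREREREREREREREREREiIiIiIiIiIiIiIiIiIiImZmYRERERERERERERERERESIiIiIiIiIiIiIiIiIiIiZmZhERERERERERERERERERIiIiIiIiIiIiIiIiIiIiImZmEREREREREREREREREREiIiIiIiIiIiIiIiIiIiIiJmIRERERERERERERERERESIiIiIiIiIiIiIiIiIiIiIiIhERERERERERERERERESIiIiIiIiIiIiIiIiIiIiIiIiERERERERERERERERESIiIiIiIiIiIiIiIiIiIiIiIiIRERERERERERERERESIiIiIiIiIiIiIiIiIiIiIiIiIhERERERERERERERESIiIiIiIiIiIiIiIiIiIiIiIiIiEREREREREREREREiIiIiIiIiIiIiIiIiIiIiIiIiIiIRERERERERERESIiIiIiIiIiIiIiIiIiIiIiIiIiIiIhERERERERERESIiIiIiIiIiIiIiIiIiIiIiIiIiIiIiERERERERERERIiIiIiIiIiIiIiIiIiIiIiIiIiIiIiIRERERERERERESIiIiIiIiIiIiIiIiIiIiIiIiIiIiIhERERERERERERIiIiIiIiIiIiIiIiIiIiIiIiIiIiIiERERERERERERESIiIiIiIiIiIiIiIiIiIiIiIiIiIiIRERERERERERERIiIiIiIiIiIiIiIiIiIiIiIiIiIiIhEREREREREREREiIiIiIiIiIiIiIiIiIiIiIiIiIiIiERERERERERERESIiIiIiIiIiIiIiIiIiIiIiIiIiIiIRERERERERERERIiIiIiIiIiIiIiIiIiIiIiIiIiIiIhEREREREREREREiIiIiIiIiIiIiIiIiIiIiIiIiIiIiERERERERERERESIiIiIiIiIiIiIiIiIiIiIiMzMzMzMRERERERERERERIiIiIiIiIiIiIiIiIiIiIjMzMzMzMxERERERERERERIiIiIiIiIiIiIiIiIiIiIjMzMzMzMzERERERERERERIiIiIiIiIiIiIiIiIiIiMzMzMzMzMzMRERERERERERIiIiIiIiIiIiIiIjMzMzMzMzMzMzMzMxERERERFBEREiIiIiMzIiIjMzMzMzMzMzMzMzMzMzMzEREREREUREREQzMzMzMzMzMzMzMzMzMzMzMzMzMzMzMRERERERREREREMzMzMzMzMzMzMzMzMzMzMzMzMzMzMxERERERRERERERDMzMzMzMzMzMzMzMzMzMzMzMzMzMzREERERFEREREREQzMzMzMzMzMzMzMzMzMzMzMzMzMzNERBEREUREREREREMzMzMzMzMzMzMzMzMzMzMzMzMzM0RERBEURERERERERDMzMzMzMzMzMzMzMzMzMzMzMzMzREREREREREREREREQzMzMzMzMzMzMzMzMzMzMzMzMzNEREREREREREREREREMzMzMzMzMzMzMzMzMzMzMzMzM0RERERERERERERERERDMzMzMzMzMzMzMzMzMzMzMzMzREREREREREREREREREMzMzMzMzMzMzMzMzMzMzMzMzNEREREREREREREREREQzMzMzMzMzMzMzMzMzMzMzMzM0RERERERERERERERERDMzMzMzMzMzMzMzMzMzMzMzMzREREREREREREREREREMzMzMzMzMzMzMzMzMzMzMzMzNEREREREREREREREREQzMzMzMzMzMzMzMzMzMzMzMzM0RERERERERERERERERDMzMzMzMzMzMzMzMzMzMzMzMz"/>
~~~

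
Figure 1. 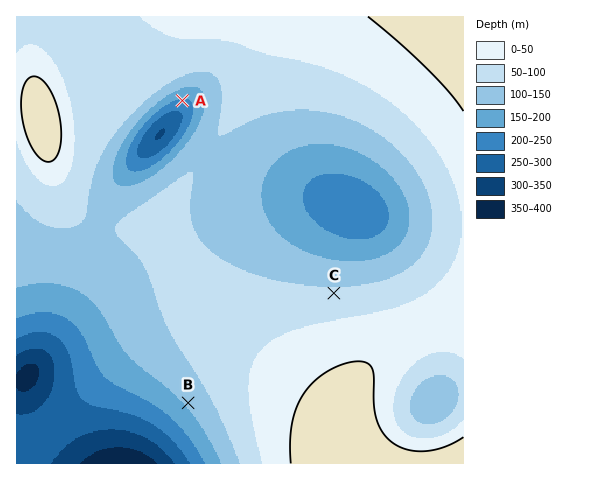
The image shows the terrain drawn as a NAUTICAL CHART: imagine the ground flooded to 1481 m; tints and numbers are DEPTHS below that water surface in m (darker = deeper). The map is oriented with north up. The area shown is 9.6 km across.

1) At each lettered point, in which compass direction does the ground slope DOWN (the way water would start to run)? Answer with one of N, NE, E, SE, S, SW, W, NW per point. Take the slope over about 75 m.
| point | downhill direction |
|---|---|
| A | S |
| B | SW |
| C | N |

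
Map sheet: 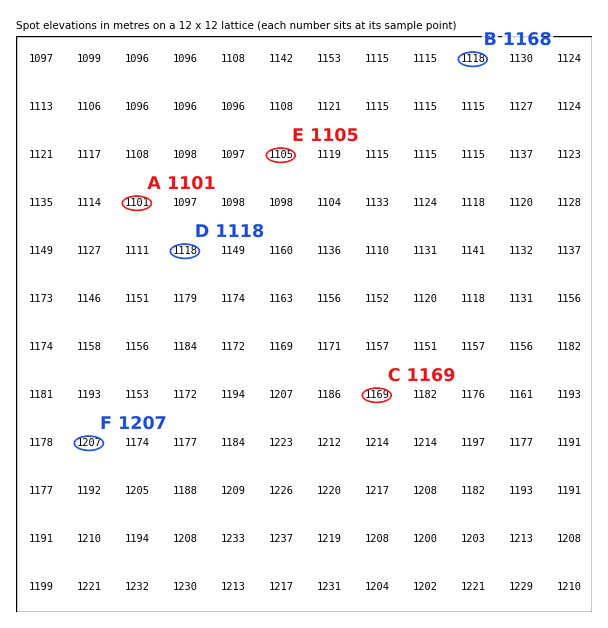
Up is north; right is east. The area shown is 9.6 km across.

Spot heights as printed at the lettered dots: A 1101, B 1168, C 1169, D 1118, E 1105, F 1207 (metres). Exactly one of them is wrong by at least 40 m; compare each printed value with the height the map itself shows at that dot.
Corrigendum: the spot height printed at B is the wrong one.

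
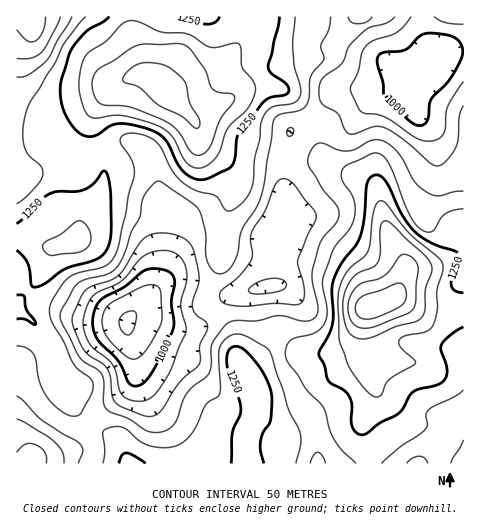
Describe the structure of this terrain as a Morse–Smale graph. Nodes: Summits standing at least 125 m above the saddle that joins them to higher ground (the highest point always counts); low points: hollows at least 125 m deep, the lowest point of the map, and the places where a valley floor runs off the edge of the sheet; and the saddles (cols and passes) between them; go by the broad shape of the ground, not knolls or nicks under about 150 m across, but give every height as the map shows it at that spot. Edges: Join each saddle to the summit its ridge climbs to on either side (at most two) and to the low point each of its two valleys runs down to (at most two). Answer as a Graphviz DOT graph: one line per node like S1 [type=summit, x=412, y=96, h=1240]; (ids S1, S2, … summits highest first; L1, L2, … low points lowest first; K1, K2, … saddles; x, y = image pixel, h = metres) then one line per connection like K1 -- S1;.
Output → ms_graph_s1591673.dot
graph terrain {
  S1 [type=summit, x=374, y=306, h=1483];
  S2 [type=summit, x=164, y=88, h=1421];
  L1 [type=low, x=127, y=322, h=896];
  L2 [type=low, x=438, y=62, h=969];
  L3 [type=low, x=32, y=28, h=1029];
  L4 [type=low, x=33, y=454, h=1041];
  K1 [type=saddle, x=91, y=151, h=1230];
  K2 [type=saddle, x=91, y=424, h=1194];
  K3 [type=saddle, x=225, y=237, h=1182];
  K4 [type=saddle, x=311, y=117, h=1129];
  K5 [type=saddle, x=368, y=25, h=1102];
  K1 -- S2;
  K1 -- L1;
  K1 -- L3;
  K2 -- S1;
  K2 -- S2;
  K2 -- L1;
  K2 -- L4;
  K3 -- S1;
  K3 -- S2;
  K3 -- L1;
  K4 -- S1;
  K4 -- S2;
  K4 -- L1;
  K4 -- L2;
  K5 -- S1;
  K5 -- S2;
  K5 -- L2;
}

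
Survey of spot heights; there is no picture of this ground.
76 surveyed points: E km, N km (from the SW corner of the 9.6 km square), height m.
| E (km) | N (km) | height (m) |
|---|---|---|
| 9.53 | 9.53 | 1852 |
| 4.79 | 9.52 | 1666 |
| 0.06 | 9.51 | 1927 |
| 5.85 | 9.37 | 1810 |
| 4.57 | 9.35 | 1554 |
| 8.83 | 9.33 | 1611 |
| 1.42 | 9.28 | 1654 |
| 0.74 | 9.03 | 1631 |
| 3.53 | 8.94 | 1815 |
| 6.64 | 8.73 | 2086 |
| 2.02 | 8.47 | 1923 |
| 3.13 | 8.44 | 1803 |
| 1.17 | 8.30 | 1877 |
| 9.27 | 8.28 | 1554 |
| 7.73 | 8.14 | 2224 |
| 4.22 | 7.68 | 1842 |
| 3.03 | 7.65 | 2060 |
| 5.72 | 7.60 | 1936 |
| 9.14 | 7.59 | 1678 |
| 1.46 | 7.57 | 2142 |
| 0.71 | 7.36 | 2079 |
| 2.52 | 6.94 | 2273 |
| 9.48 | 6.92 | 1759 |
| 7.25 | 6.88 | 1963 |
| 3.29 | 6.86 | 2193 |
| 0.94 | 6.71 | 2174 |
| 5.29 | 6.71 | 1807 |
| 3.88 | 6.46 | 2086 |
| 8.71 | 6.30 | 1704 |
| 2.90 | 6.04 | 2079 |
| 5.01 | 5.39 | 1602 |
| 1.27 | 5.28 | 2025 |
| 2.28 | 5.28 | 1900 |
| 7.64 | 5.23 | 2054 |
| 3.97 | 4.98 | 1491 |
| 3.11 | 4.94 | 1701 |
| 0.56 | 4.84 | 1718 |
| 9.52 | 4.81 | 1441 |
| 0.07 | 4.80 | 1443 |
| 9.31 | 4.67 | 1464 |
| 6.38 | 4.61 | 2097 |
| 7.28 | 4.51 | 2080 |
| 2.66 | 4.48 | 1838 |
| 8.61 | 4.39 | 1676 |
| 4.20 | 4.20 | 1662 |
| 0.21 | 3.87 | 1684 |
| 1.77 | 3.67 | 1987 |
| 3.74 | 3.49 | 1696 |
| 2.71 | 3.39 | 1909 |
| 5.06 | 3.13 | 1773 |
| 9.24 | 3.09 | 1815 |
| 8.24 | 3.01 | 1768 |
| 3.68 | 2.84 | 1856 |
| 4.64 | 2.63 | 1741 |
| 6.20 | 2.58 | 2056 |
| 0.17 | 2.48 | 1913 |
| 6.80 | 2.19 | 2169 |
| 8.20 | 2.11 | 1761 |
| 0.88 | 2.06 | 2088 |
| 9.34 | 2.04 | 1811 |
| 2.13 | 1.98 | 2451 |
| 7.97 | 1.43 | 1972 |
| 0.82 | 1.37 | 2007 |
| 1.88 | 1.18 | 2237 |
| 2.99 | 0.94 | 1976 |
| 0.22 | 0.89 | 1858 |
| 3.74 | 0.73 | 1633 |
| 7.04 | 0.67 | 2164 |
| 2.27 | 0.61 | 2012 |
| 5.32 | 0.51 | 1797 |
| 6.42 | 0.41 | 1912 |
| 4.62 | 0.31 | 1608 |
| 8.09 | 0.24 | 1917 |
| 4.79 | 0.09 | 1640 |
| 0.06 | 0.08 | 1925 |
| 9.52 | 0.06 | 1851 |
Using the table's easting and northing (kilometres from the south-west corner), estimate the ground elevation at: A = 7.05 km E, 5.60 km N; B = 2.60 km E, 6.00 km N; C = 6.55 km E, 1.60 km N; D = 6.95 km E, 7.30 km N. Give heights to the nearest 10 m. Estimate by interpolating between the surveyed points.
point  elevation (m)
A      2090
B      2120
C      1970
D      2110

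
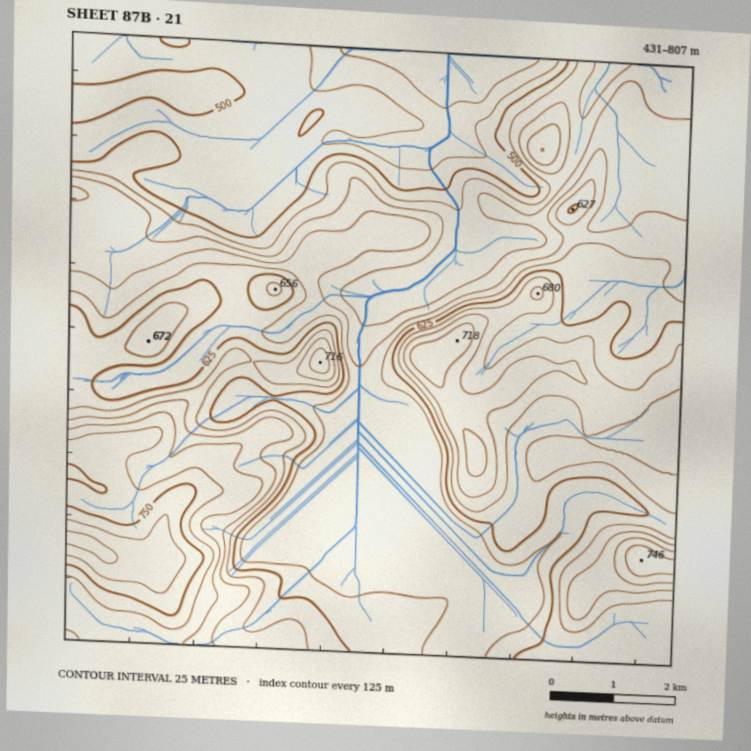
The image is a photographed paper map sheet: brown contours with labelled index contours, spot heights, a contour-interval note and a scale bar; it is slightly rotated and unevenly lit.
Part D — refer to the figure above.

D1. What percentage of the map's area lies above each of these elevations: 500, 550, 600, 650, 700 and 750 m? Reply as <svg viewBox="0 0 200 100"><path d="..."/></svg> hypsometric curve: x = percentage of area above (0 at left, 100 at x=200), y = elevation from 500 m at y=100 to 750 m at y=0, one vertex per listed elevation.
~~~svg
<svg viewBox="0 0 200 100"><path d="M170 100l-21-20-50-20-50-20-28-20-15-20"/></svg>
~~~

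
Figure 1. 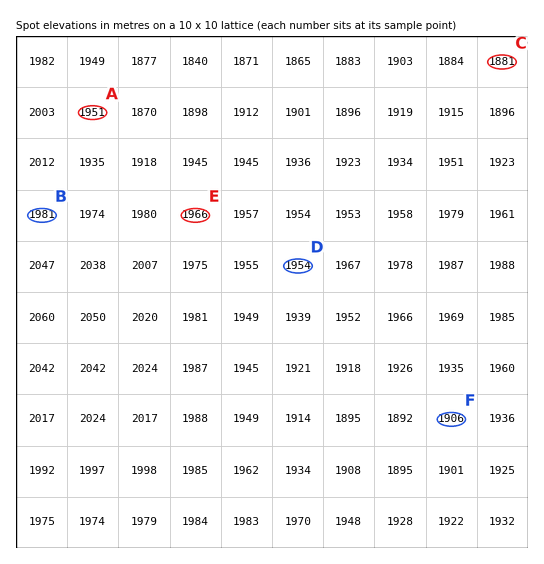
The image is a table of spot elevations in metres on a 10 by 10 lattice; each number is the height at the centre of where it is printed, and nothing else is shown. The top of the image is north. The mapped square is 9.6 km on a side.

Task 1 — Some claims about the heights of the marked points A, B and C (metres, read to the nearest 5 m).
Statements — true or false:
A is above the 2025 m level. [false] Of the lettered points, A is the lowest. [false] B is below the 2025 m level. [true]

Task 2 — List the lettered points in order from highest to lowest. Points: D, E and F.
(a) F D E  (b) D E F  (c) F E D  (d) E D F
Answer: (d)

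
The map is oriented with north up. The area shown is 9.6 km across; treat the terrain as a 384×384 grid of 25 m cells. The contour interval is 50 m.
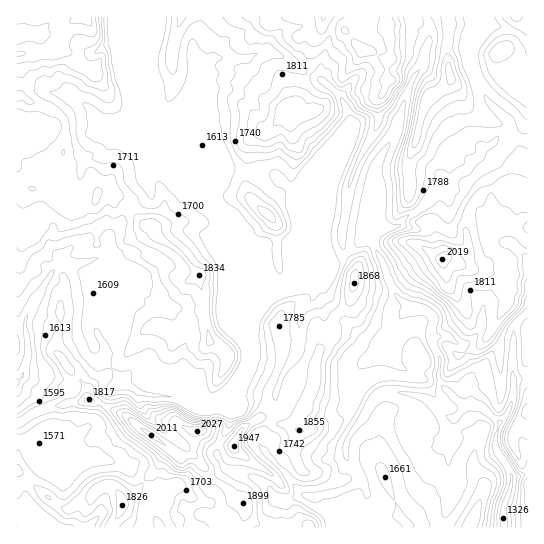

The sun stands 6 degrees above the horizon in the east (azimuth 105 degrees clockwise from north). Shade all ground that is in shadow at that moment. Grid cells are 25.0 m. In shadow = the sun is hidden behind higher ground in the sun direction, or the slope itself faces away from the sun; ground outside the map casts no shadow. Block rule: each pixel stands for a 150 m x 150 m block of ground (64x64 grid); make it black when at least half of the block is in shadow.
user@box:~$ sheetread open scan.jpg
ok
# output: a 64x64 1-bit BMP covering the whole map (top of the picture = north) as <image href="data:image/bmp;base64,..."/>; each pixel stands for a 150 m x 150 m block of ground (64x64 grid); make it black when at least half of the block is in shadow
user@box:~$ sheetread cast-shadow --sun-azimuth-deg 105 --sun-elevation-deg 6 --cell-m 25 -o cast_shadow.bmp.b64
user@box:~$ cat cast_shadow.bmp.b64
<image width="64" height="64" href="data:image/bmp;base64,Qk0+AgAAAAAAAD4AAAAoAAAAQAAAAEAAAAABAAEAAAAAAAACAAATCwAAEwsAAAIAAAAAAAAA////AAAAAAAA8DyQOAAHjw/4/hDwAB+Pfvn+8OAAH8//+P/wQIgfz//4/+AA3A/P/+L/AYA8D89/8/8DIDgPz3//9gBgeAeOfH/wAeDwB54A/+DhwPAHvAP/xOPAcAf8D/+cd+BwA/w//35z4DgD/P/+9/3gGAf+///3/uAYB///////8AwD///////wBAf//6EH//gAB//+AAe/+BAE//wgD9/4AAz+/Bgfz/gADnb4OG/P/AAOF/i8bw+8AB3H+L5/H7gCH+f5vx8/uAEf5/k/P3+YAf9z+b+/f58B/zH5n/5/n4P/OHmH/n//w/44eYf+P//D/BAdB/gD/8f8AB0P/gf/x/gAD5/8D//v+AAGf/gf///4AAM/8B////wAAdwAH///+QMAX4AEP///Agw/AB8///8CBD+APz///wAAH8D+f7//AAiAw/w/v7+AAcDH+B+/n8ABwN/4H/+f2IHA3/Af/4/8gJAD8F//h/zAgADw7/+B9PAQAPBH/4ByfAAB8Mf/wDg8AAf4Q//AGAwAD/5B/8AChAA//0H/wAYAAH//gP/gDgAA///I++APAAH//+D54B4BAf//4/3wPAGD//+P/Px4A4P//7/8/PACA+f///z88ABD5///6P3wAAfj//fgffCYB/Bz58B9+BwP8D/vgD34DA/wP/2MPPwOD/D/Pbw8fA=="/>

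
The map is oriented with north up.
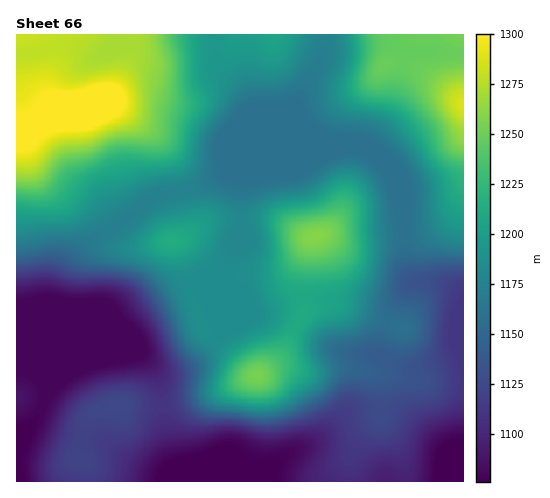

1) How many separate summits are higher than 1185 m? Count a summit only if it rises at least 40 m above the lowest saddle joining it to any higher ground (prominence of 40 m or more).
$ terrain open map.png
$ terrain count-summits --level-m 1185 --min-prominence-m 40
3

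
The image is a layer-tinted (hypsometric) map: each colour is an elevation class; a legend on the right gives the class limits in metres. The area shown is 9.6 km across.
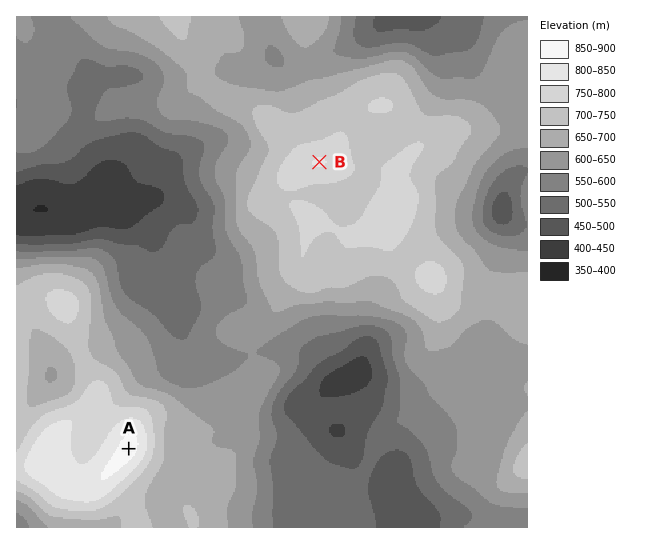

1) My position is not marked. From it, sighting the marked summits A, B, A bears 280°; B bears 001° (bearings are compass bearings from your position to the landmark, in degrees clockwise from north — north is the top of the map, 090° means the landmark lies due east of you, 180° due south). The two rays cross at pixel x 314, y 481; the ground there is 540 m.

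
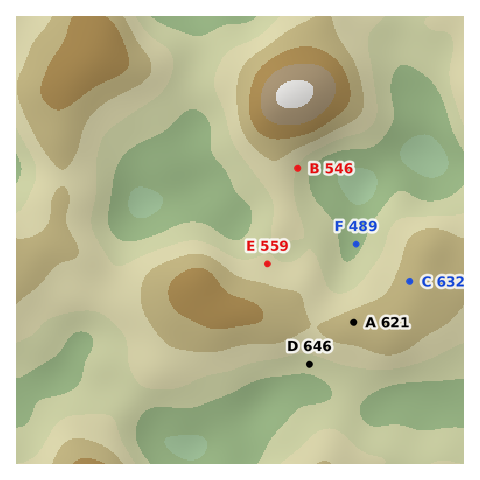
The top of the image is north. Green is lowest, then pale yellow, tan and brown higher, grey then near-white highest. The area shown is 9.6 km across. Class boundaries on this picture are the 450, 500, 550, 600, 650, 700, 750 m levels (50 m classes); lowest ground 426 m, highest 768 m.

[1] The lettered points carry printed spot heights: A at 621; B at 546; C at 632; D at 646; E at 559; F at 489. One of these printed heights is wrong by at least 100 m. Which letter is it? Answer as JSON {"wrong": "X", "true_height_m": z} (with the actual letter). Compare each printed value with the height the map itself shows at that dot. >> {"wrong": "D", "true_height_m": 521}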